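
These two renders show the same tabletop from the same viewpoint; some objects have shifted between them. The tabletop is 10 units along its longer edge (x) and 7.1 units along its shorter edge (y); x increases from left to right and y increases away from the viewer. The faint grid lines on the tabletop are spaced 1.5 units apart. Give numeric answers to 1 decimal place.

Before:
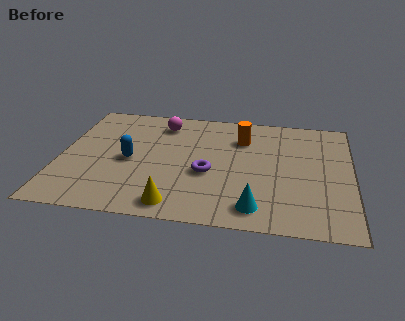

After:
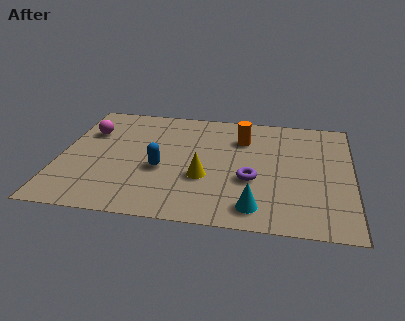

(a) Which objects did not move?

the cyan cone and the orange cylinder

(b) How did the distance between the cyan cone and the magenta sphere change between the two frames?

+1.2

The distance was about 5.8 in the first image and 7.0 in the second, so they moved 1.2 units further apart.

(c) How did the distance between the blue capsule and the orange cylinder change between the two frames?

-0.7

Before: roughly 4.2 units apart; after: 3.5. That's 0.7 units closer together.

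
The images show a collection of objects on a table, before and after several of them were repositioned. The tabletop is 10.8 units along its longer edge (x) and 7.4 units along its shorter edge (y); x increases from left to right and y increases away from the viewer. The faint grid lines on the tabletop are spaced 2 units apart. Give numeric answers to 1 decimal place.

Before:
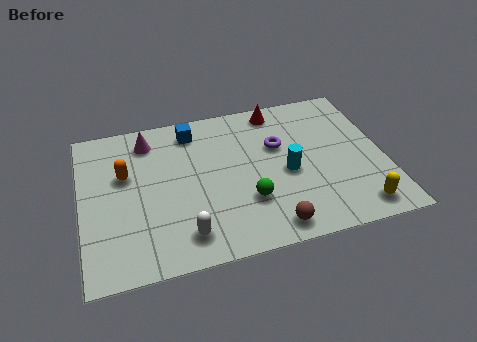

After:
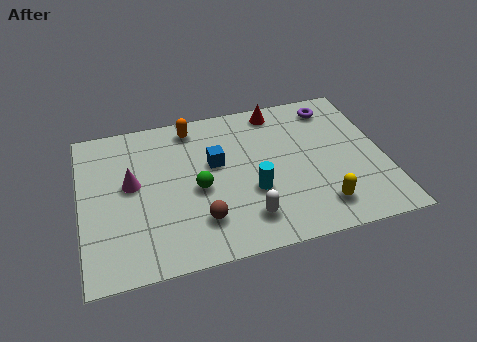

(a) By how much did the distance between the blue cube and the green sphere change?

-3.0

Before: roughly 4.3 units apart; after: 1.3. That's 3.0 units closer together.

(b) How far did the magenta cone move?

2.1

From (2.5, 6.1) to (1.8, 4.1), the magenta cone covered √(0.7² + 2.0²) ≈ 2.1 units.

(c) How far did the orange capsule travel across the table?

3.1

The orange capsule was near (1.6, 4.6) before and (4.1, 6.4) after, so it travelled √(2.5² + 1.8²) ≈ 3.1 units.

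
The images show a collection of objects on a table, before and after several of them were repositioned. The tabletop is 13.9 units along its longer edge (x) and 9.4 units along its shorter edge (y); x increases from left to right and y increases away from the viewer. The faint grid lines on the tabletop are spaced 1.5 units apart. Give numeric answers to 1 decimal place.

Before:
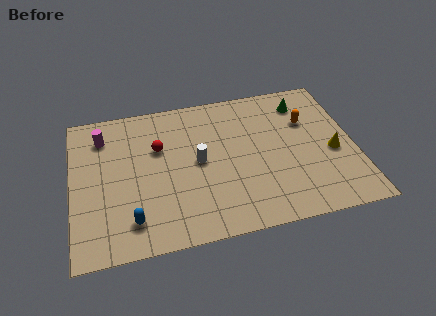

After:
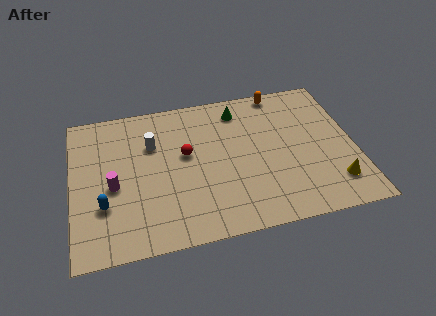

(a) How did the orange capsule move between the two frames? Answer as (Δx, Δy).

(-1.2, 2.3)

The orange capsule started near (11.7, 6.3) and ended near (10.5, 8.6).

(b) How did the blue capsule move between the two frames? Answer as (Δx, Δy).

(-1.3, 1.2)

The blue capsule was at about (2.8, 1.8) and moved to about (1.5, 3.0).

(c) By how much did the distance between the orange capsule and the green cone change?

+0.9

The distance was about 1.3 in the first image and 2.2 in the second, so they moved 0.9 units further apart.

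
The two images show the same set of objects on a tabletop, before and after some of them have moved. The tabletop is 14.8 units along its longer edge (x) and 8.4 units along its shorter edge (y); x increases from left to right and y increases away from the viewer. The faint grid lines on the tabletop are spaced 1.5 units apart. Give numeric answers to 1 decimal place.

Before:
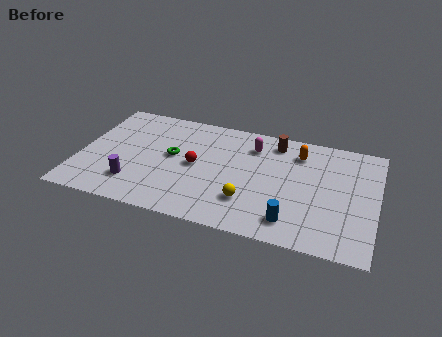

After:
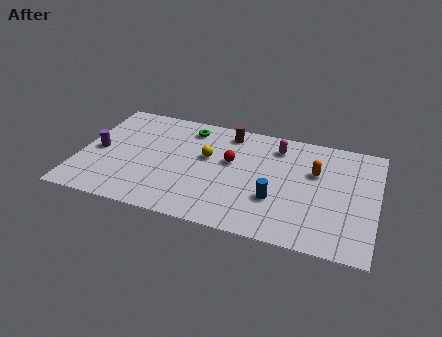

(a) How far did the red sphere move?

1.9

The red sphere moved from about (5.8, 4.2) to (7.5, 5.0), a distance of √(1.7² + 0.8²) ≈ 1.9.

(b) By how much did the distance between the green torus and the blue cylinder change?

-0.6

They were about 6.9 units apart before and 6.3 after — 0.6 units closer together.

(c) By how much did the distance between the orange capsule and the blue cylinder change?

-1.9

The distance was about 5.1 in the first image and 3.2 in the second, so they moved 1.9 units closer together.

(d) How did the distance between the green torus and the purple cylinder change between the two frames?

+2.1

Before: roughly 3.1 units apart; after: 5.2. That's 2.1 units further apart.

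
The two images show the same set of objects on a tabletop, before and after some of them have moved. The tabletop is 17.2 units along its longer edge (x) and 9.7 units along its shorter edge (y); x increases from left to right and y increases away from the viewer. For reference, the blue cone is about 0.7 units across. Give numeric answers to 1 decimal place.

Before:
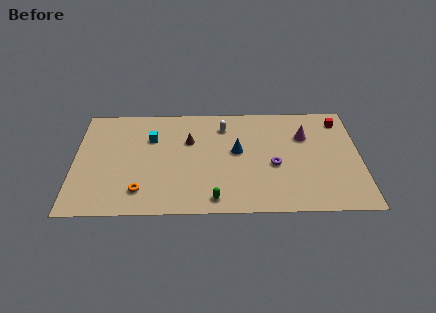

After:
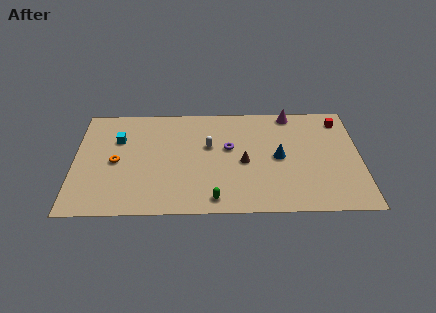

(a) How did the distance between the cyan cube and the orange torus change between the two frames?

-2.7

Before: roughly 4.7 units apart; after: 2.0. That's 2.7 units closer together.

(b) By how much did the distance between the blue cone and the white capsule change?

+1.9

They were about 2.4 units apart before and 4.3 after — 1.9 units further apart.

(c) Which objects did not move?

the green capsule and the red cube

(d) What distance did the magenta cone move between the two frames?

2.2

The magenta cone was near (13.9, 6.7) before and (13.1, 8.8) after, so it travelled √(0.8² + 2.1²) ≈ 2.2 units.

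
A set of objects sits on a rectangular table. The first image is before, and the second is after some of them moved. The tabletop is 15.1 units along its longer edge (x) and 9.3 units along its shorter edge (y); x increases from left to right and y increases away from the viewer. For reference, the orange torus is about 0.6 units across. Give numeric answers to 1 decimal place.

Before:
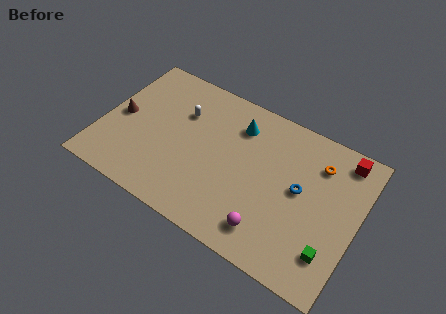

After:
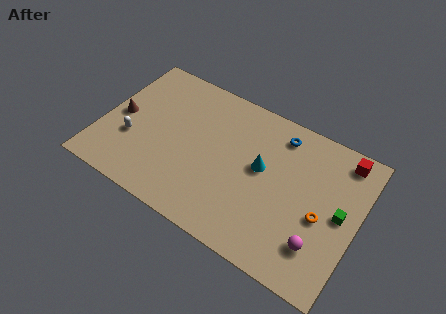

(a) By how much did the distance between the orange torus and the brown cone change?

+0.3

They were about 11.8 units apart before and 12.1 after — 0.3 units further apart.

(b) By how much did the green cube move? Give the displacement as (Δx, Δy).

(0.2, 2.5)

The green cube was at about (13.9, 2.2) and moved to about (14.1, 4.7).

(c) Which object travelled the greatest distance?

the white capsule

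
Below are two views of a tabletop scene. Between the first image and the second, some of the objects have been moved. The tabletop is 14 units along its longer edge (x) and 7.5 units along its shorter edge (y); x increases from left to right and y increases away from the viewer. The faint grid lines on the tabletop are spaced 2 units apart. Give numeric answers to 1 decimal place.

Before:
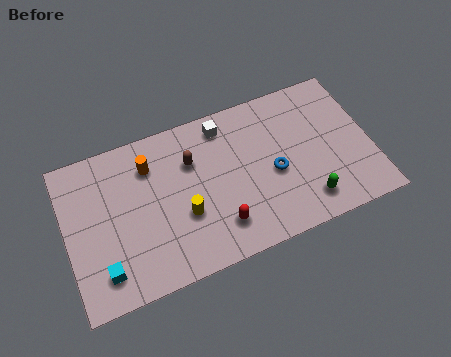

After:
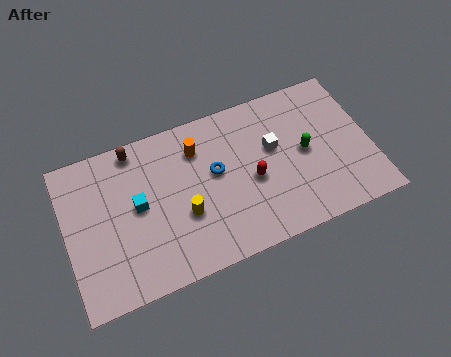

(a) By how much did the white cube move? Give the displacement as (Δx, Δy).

(2.1, -1.9)

The white cube was at about (7.5, 6.4) and moved to about (9.6, 4.5).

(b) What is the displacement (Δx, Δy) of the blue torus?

(-2.6, 1.0)

The blue torus started near (9.5, 3.3) and ended near (6.9, 4.3).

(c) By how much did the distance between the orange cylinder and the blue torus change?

-4.4

They were about 6.0 units apart before and 1.6 after — 4.4 units closer together.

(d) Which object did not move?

the yellow cylinder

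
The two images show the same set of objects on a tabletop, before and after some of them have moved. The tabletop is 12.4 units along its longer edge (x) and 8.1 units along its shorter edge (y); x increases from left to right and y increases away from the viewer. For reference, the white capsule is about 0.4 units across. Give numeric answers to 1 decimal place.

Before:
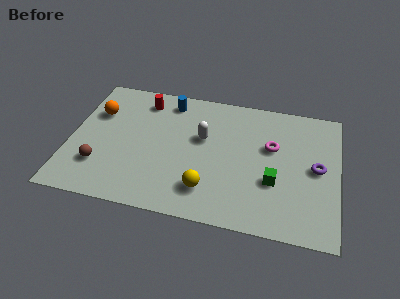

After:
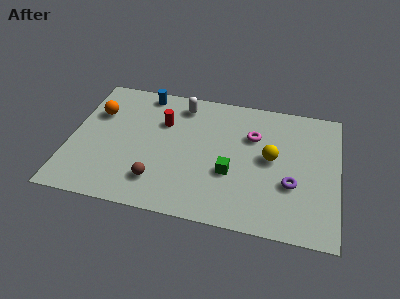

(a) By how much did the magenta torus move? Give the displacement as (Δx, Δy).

(-0.9, 0.5)

From the two frames, the magenta torus sits at roughly (9.3, 5.0) before and (8.4, 5.5) after.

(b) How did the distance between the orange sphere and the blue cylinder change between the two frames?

-0.9

The distance was about 3.6 in the first image and 2.7 in the second, so they moved 0.9 units closer together.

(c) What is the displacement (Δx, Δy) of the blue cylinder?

(-1.2, 0.3)

The blue cylinder was at about (4.4, 6.9) and moved to about (3.2, 7.2).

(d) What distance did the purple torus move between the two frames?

1.6

The purple torus was near (11.4, 4.1) before and (10.3, 2.9) after, so it travelled √(1.1² + 1.2²) ≈ 1.6 units.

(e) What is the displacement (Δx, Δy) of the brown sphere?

(2.7, -0.4)

The brown sphere was at about (1.5, 2.2) and moved to about (4.2, 1.8).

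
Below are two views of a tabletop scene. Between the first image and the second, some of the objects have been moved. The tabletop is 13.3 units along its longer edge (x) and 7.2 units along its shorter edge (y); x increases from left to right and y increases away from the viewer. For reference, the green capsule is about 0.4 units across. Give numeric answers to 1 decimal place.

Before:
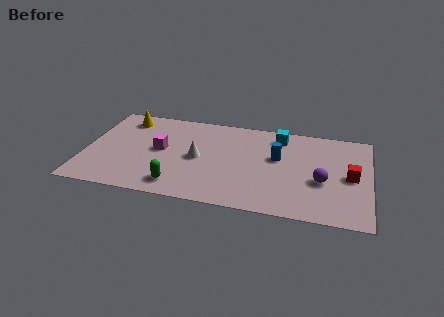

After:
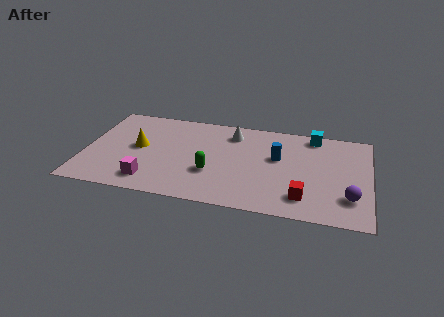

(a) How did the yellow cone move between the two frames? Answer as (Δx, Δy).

(0.8, -2.2)

From the two frames, the yellow cone sits at roughly (1.7, 6.0) before and (2.5, 3.8) after.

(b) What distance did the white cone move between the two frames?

2.7

The white cone was near (5.3, 3.5) before and (6.8, 5.8) after, so it travelled √(1.5² + 2.3²) ≈ 2.7 units.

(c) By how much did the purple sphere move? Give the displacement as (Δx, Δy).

(1.3, -1.0)

The purple sphere was at about (11.1, 2.9) and moved to about (12.4, 1.9).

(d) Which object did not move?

the blue cylinder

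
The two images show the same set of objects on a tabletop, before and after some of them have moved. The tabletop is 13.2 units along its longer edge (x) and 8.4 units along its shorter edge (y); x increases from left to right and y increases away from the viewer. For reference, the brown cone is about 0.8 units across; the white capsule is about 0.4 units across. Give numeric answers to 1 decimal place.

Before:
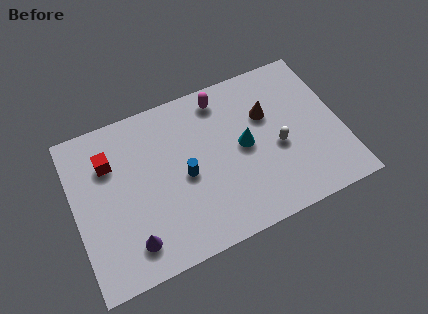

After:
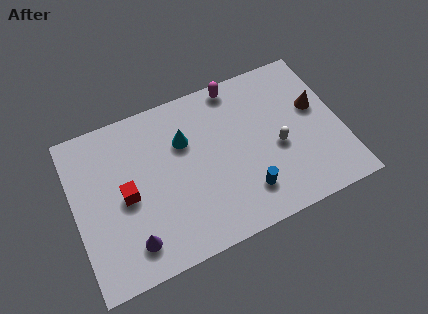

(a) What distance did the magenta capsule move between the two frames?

0.9

From (7.6, 7.2) to (8.4, 7.6), the magenta capsule covered √(0.8² + 0.4²) ≈ 0.9 units.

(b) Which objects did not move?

the purple cone and the white capsule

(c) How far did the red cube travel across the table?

2.1

From (1.9, 6.0) to (2.5, 4.0), the red cube covered √(0.6² + 2.0²) ≈ 2.1 units.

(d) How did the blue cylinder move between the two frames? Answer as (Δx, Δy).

(2.8, -2.0)

The blue cylinder was at about (5.4, 3.9) and moved to about (8.2, 1.9).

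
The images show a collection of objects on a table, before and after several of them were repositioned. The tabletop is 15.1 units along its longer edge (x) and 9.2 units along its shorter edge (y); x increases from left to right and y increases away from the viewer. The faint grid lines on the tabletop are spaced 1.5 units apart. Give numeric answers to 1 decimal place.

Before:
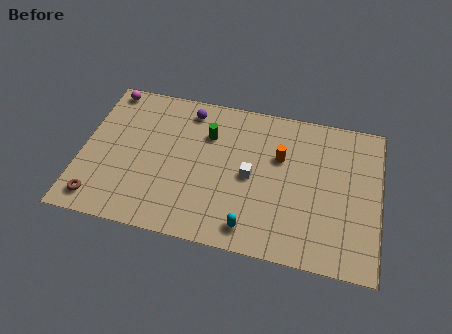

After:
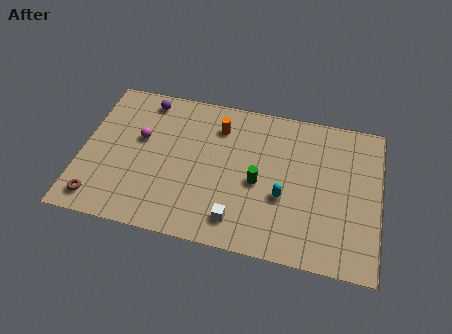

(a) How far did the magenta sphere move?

3.4

The magenta sphere was near (1.0, 8.3) before and (2.9, 5.5) after, so it travelled √(1.9² + 2.8²) ≈ 3.4 units.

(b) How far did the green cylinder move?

3.6

The green cylinder moved from about (6.3, 6.5) to (9.0, 4.1), a distance of √(2.7² + 2.4²) ≈ 3.6.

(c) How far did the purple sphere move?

2.2

The purple sphere moved from about (5.2, 7.8) to (3.0, 8.0), a distance of √(2.2² + 0.2²) ≈ 2.2.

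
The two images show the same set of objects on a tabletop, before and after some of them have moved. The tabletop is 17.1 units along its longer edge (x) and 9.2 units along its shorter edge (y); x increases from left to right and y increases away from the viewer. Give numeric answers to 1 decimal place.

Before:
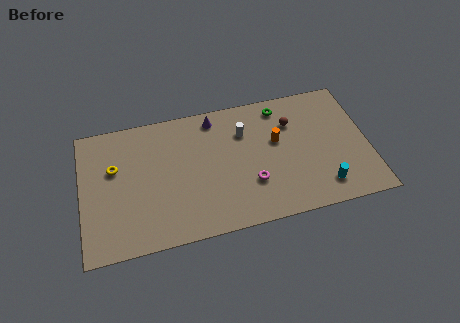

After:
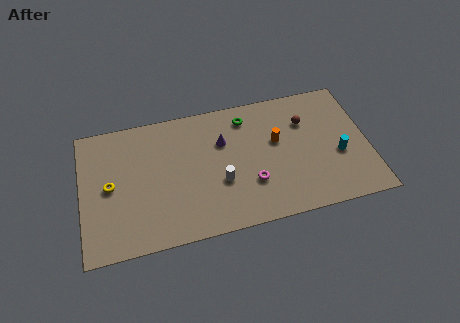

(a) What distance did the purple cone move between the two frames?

1.8

From (8.1, 8.0) to (8.5, 6.2), the purple cone covered √(0.4² + 1.8²) ≈ 1.8 units.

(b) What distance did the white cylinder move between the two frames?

3.6

From (9.8, 6.6) to (8.2, 3.4), the white cylinder covered √(1.6² + 3.2²) ≈ 3.6 units.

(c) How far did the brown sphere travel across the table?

0.8

The brown sphere moved from about (12.7, 6.6) to (13.5, 6.5), a distance of √(0.8² + 0.1²) ≈ 0.8.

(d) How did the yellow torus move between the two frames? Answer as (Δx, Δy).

(-0.3, -1.2)

The yellow torus started near (2.0, 5.8) and ended near (1.7, 4.6).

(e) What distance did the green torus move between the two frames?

2.1

From (12.1, 7.9) to (10.0, 7.6), the green torus covered √(2.1² + 0.3²) ≈ 2.1 units.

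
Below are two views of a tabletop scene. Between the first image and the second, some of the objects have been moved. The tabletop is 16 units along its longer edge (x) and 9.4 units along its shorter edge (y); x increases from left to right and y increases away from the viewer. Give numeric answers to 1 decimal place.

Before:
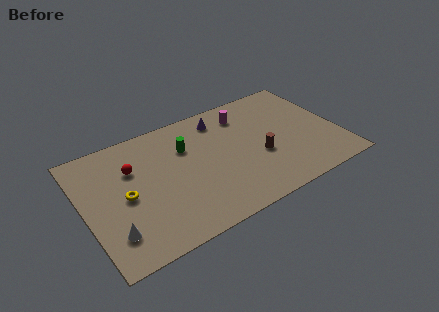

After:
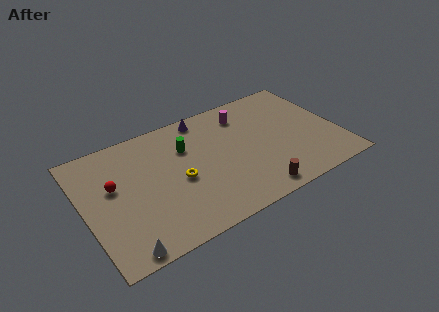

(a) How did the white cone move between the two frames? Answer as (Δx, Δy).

(0.4, -1.4)

The white cone started near (1.4, 2.2) and ended near (1.8, 0.8).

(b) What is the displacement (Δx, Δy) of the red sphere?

(-1.3, -0.8)

The red sphere was at about (3.2, 6.4) and moved to about (1.9, 5.6).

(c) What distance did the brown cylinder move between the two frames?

2.7

The brown cylinder was near (10.9, 3.7) before and (10.1, 1.1) after, so it travelled √(0.8² + 2.6²) ≈ 2.7 units.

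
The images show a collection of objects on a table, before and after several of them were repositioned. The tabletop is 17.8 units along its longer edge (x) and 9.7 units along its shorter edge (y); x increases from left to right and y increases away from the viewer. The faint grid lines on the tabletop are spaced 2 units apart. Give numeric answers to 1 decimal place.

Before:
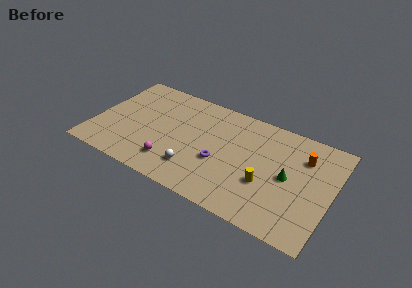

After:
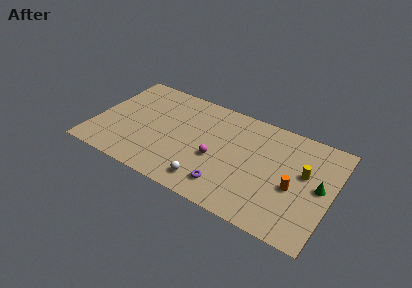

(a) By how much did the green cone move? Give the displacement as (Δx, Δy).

(2.3, 0.2)

The green cone was at about (14.6, 4.8) and moved to about (16.9, 5.0).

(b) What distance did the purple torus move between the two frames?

2.1

The purple torus was near (9.6, 3.8) before and (10.4, 1.9) after, so it travelled √(0.8² + 1.9²) ≈ 2.1 units.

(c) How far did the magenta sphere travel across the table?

3.6

The magenta sphere was near (6.2, 2.1) before and (9.3, 4.0) after, so it travelled √(3.1² + 1.9²) ≈ 3.6 units.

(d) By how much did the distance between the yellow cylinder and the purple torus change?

+3.0

Before: roughly 3.5 units apart; after: 6.5. That's 3.0 units further apart.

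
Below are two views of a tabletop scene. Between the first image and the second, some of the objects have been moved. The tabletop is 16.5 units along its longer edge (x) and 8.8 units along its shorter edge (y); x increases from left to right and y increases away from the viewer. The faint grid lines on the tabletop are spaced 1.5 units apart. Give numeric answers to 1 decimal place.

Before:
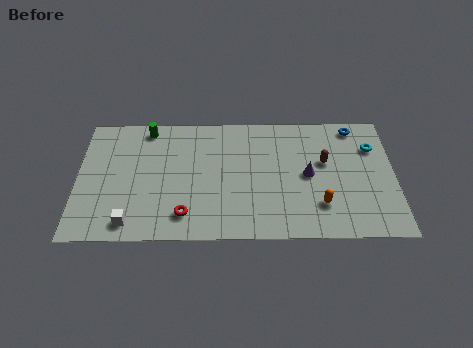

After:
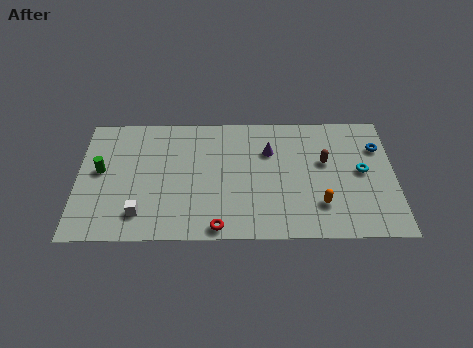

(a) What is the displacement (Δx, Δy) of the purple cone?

(-2.0, 1.7)

The purple cone was at about (12.0, 4.4) and moved to about (10.0, 6.1).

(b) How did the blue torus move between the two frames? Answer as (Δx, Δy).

(1.2, -1.5)

From the two frames, the blue torus sits at roughly (14.5, 7.8) before and (15.7, 6.3) after.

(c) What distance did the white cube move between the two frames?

0.8

The white cube moved from about (2.8, 1.2) to (3.3, 1.8), a distance of √(0.5² + 0.6²) ≈ 0.8.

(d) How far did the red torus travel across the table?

1.9

The red torus was near (5.6, 1.7) before and (7.3, 0.8) after, so it travelled √(1.7² + 0.9²) ≈ 1.9 units.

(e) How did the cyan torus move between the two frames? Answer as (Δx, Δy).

(-0.6, -1.7)

The cyan torus was at about (15.4, 6.3) and moved to about (14.8, 4.6).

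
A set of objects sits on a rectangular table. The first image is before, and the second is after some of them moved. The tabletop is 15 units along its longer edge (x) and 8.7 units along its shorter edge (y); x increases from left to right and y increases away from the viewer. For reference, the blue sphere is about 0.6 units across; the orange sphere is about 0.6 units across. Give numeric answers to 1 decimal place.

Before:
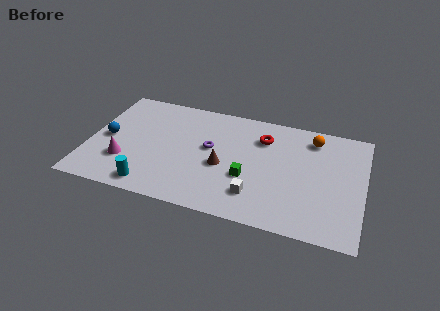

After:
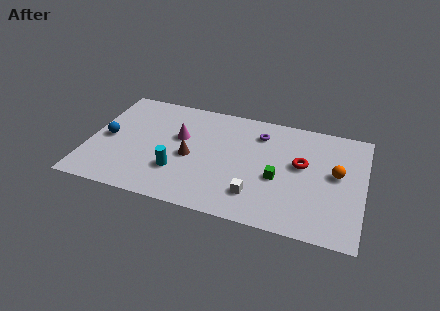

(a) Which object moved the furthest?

the magenta cone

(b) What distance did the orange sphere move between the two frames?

2.8

The orange sphere moved from about (12.1, 7.2) to (13.5, 4.8), a distance of √(1.4² + 2.4²) ≈ 2.8.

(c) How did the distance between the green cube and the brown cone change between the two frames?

+3.3

Before: roughly 1.5 units apart; after: 4.8. That's 3.3 units further apart.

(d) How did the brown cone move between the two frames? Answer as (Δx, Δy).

(-1.8, 0.2)

The brown cone was at about (7.4, 3.7) and moved to about (5.6, 3.9).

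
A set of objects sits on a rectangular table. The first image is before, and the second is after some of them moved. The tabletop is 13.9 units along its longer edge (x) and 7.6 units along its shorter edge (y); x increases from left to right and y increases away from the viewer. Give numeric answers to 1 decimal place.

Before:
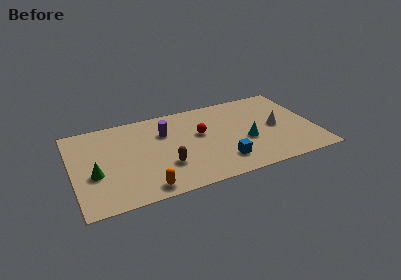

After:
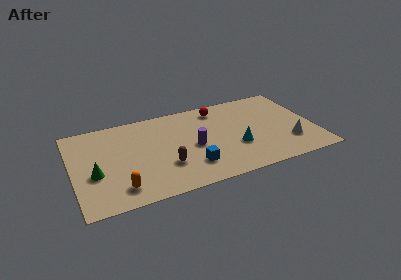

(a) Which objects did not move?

the green cone and the brown capsule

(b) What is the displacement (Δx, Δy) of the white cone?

(0.6, -1.6)

From the two frames, the white cone sits at roughly (11.7, 3.7) before and (12.3, 2.1) after.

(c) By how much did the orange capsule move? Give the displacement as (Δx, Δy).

(-1.4, 0.5)

The orange capsule was at about (3.9, 0.9) and moved to about (2.5, 1.4).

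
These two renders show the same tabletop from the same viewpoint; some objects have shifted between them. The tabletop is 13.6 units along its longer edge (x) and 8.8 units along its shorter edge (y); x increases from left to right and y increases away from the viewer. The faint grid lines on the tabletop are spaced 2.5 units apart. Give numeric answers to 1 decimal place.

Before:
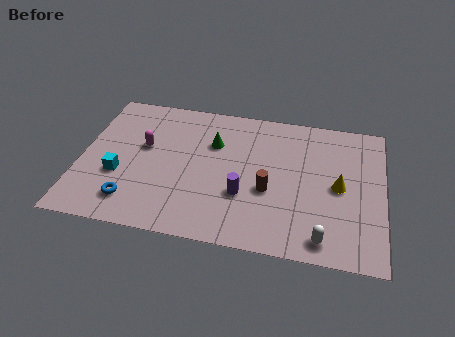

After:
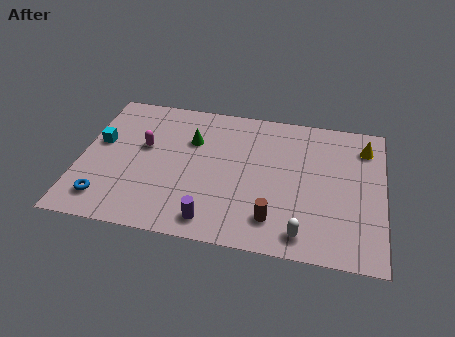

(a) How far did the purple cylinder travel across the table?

2.2

The purple cylinder moved from about (7.4, 3.0) to (6.1, 1.2), a distance of √(1.3² + 1.8²) ≈ 2.2.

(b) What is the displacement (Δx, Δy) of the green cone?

(-1.0, 0.0)

The green cone started near (5.9, 6.0) and ended near (4.9, 6.0).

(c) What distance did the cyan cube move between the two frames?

2.1

The cyan cube moved from about (1.8, 3.2) to (0.8, 5.1), a distance of √(1.0² + 1.9²) ≈ 2.1.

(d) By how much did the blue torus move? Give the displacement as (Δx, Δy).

(-1.2, -0.1)

The blue torus started near (2.5, 1.7) and ended near (1.3, 1.6).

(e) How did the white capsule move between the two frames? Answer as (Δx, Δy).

(-0.9, 0.1)

The white capsule was at about (11.0, 1.1) and moved to about (10.1, 1.2).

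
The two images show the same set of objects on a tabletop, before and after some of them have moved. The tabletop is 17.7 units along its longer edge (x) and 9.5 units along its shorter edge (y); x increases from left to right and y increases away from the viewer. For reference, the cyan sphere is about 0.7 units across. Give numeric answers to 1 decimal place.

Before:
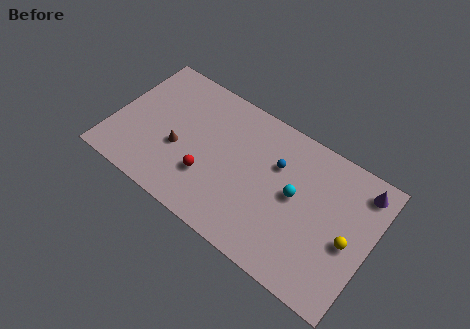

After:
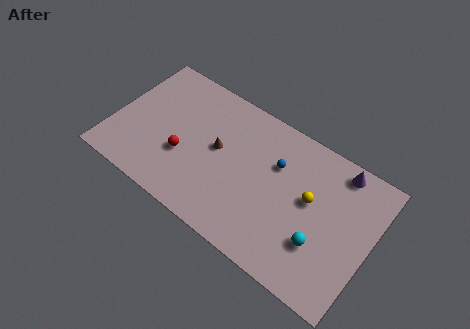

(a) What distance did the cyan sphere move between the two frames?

3.0

From (12.5, 5.1) to (14.6, 3.0), the cyan sphere covered √(2.1² + 2.1²) ≈ 3.0 units.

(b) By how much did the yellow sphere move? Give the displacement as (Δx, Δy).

(-2.8, 1.2)

From the two frames, the yellow sphere sits at roughly (16.3, 4.2) before and (13.5, 5.4) after.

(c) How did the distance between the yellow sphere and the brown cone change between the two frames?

-5.3

They were about 11.7 units apart before and 6.4 after — 5.3 units closer together.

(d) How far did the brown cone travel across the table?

2.9

The brown cone moved from about (4.6, 3.8) to (7.1, 5.2), a distance of √(2.5² + 1.4²) ≈ 2.9.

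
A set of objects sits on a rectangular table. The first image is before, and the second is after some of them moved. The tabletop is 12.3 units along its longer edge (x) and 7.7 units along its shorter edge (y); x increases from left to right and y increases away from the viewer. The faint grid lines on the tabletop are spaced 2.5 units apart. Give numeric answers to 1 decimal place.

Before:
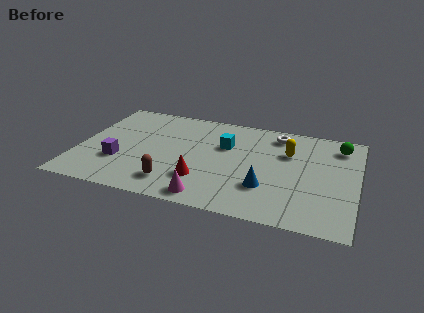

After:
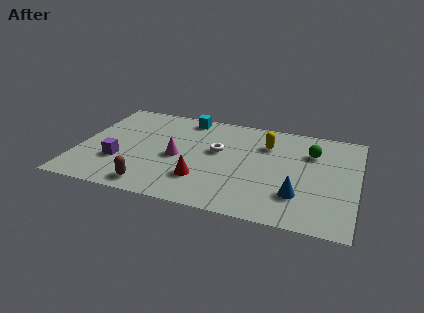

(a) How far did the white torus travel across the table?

3.2

The white torus was near (8.6, 6.5) before and (6.1, 4.5) after, so it travelled √(2.5² + 2.0²) ≈ 3.2 units.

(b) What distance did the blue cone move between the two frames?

1.4

From (8.4, 2.3) to (9.8, 2.1), the blue cone covered √(1.4² + 0.2²) ≈ 1.4 units.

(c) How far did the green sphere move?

1.4

The green sphere was near (11.4, 6.3) before and (10.2, 5.5) after, so it travelled √(1.2² + 0.8²) ≈ 1.4 units.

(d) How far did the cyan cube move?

2.6

From (6.4, 5.0) to (4.5, 6.8), the cyan cube covered √(1.9² + 1.8²) ≈ 2.6 units.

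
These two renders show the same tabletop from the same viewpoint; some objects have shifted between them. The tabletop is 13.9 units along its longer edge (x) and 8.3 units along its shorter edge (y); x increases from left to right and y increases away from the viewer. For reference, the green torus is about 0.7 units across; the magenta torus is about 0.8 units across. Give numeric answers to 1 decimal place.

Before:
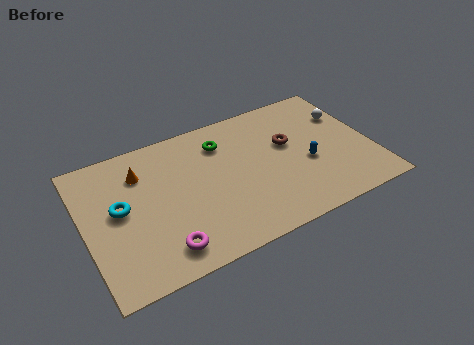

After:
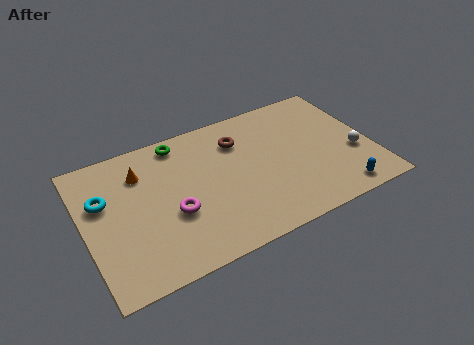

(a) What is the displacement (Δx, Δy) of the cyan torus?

(-0.7, 0.8)

The cyan torus started near (1.7, 4.5) and ended near (1.0, 5.3).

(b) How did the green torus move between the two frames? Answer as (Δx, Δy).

(-2.0, 0.9)

The green torus was at about (6.9, 6.4) and moved to about (4.9, 7.3).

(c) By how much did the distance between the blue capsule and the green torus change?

+4.6

Before: roughly 4.8 units apart; after: 9.4. That's 4.6 units further apart.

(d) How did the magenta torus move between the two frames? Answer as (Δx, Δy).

(0.7, 1.8)

The magenta torus was at about (3.4, 1.4) and moved to about (4.1, 3.2).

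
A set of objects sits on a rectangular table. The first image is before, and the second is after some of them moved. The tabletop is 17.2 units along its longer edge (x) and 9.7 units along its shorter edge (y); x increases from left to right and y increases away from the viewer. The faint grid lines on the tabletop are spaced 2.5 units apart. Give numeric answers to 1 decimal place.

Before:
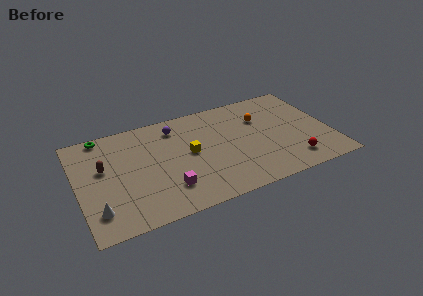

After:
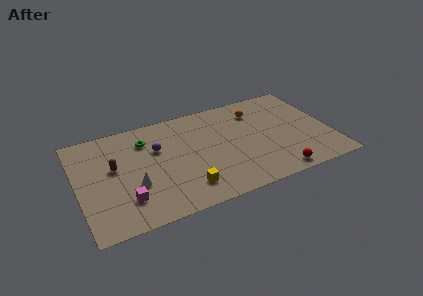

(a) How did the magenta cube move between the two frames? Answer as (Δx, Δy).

(-2.8, 0.0)

The magenta cube was at about (5.8, 2.4) and moved to about (3.0, 2.4).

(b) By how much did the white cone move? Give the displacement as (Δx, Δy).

(2.6, 1.4)

The white cone started near (1.1, 2.1) and ended near (3.7, 3.5).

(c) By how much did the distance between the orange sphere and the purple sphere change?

+1.2

Before: roughly 5.9 units apart; after: 7.1. That's 1.2 units further apart.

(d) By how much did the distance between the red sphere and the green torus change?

-3.7

They were about 14.2 units apart before and 10.5 after — 3.7 units closer together.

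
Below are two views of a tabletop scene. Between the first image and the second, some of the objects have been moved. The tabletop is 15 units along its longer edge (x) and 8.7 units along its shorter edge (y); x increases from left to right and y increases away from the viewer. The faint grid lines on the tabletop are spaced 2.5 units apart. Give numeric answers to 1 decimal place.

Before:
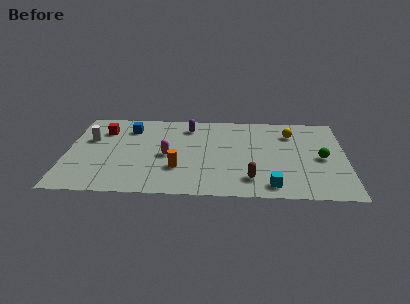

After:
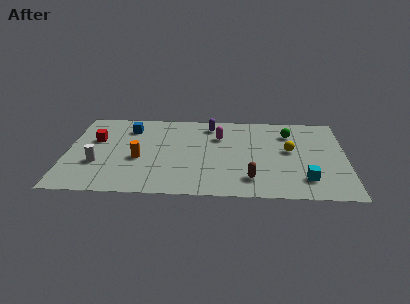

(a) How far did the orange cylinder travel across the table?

2.3

The orange cylinder moved from about (6.0, 2.7) to (3.9, 3.6), a distance of √(2.1² + 0.9²) ≈ 2.3.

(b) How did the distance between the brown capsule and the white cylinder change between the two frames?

-1.2

The distance was about 9.5 in the first image and 8.3 in the second, so they moved 1.2 units closer together.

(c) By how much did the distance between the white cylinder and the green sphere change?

-1.7

They were about 12.6 units apart before and 10.9 after — 1.7 units closer together.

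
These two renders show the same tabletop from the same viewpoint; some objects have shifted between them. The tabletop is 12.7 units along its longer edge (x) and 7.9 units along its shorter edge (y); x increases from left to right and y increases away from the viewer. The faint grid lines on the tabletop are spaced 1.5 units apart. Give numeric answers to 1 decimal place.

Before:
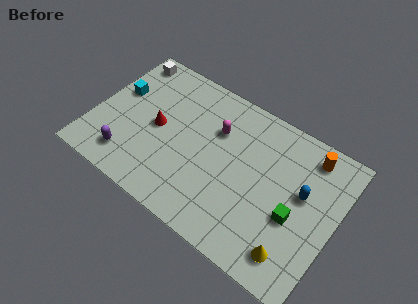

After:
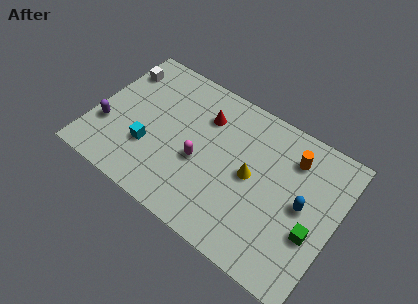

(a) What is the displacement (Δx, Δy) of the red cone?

(2.2, 1.9)

The red cone started near (3.3, 3.9) and ended near (5.5, 5.8).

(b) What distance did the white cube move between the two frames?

0.8

The white cube moved from about (1.0, 6.9) to (0.8, 6.1), a distance of √(0.2² + 0.8²) ≈ 0.8.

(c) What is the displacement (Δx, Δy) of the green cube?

(1.0, -0.3)

The green cube was at about (10.7, 3.2) and moved to about (11.7, 2.9).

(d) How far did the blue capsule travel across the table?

0.6

The blue capsule was near (10.9, 4.6) before and (11.0, 4.0) after, so it travelled √(0.1² + 0.6²) ≈ 0.6 units.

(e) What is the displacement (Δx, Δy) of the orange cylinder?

(-0.8, -0.6)

The orange cylinder was at about (10.9, 6.7) and moved to about (10.1, 6.1).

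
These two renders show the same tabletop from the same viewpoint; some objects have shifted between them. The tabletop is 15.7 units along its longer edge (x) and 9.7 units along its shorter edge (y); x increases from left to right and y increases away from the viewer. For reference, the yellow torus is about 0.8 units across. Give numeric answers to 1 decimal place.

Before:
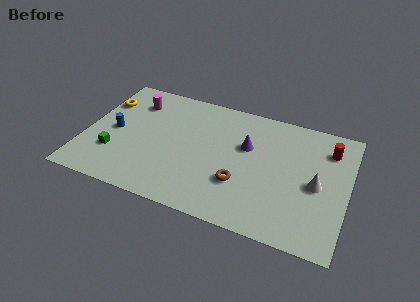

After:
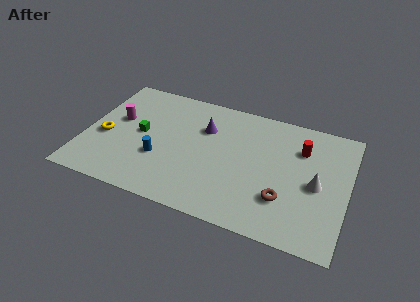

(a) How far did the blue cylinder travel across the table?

3.2

The blue cylinder moved from about (1.7, 4.7) to (4.6, 3.4), a distance of √(2.9² + 1.3²) ≈ 3.2.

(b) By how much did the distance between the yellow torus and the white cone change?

-0.6

They were about 13.3 units apart before and 12.7 after — 0.6 units closer together.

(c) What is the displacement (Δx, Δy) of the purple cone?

(-2.6, 0.6)

The purple cone started near (9.6, 6.1) and ended near (7.0, 6.7).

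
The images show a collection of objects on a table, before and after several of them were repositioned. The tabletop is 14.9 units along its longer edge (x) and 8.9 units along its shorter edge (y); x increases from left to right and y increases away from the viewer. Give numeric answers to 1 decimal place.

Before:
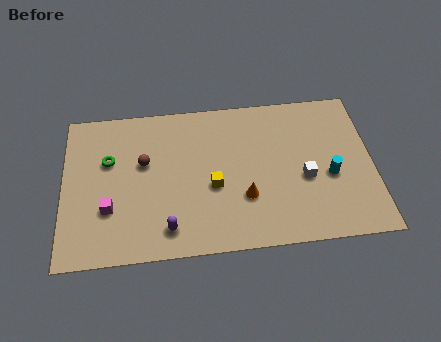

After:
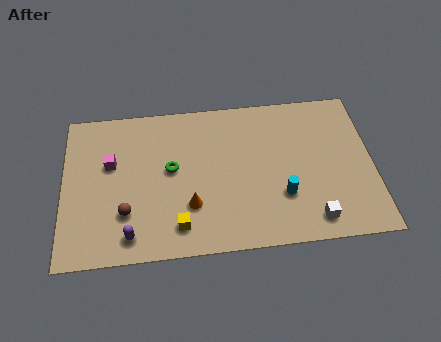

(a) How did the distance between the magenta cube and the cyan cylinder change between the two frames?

-2.0

The distance was about 10.6 in the first image and 8.6 in the second, so they moved 2.0 units closer together.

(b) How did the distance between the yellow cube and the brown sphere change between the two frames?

-1.0

They were about 3.7 units apart before and 2.7 after — 1.0 units closer together.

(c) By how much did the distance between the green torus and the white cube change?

-2.0

They were about 9.6 units apart before and 7.6 after — 2.0 units closer together.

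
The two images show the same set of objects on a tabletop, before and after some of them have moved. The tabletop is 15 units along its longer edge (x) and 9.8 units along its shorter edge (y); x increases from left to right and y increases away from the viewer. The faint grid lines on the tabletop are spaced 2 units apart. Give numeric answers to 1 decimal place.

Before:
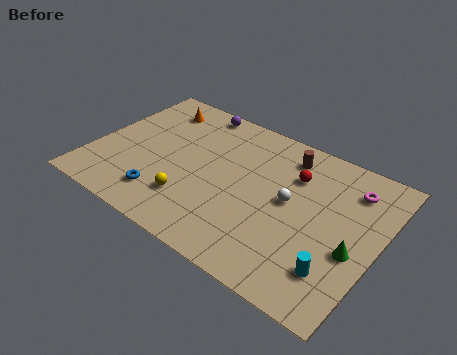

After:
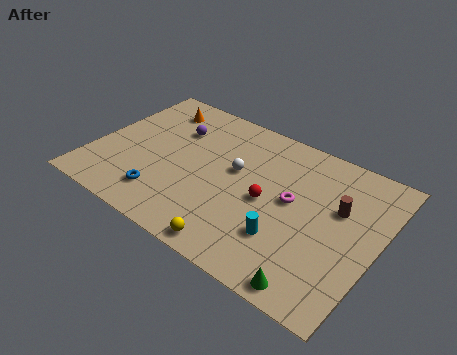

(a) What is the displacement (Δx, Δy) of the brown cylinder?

(3.1, -2.0)

From the two frames, the brown cylinder sits at roughly (9.7, 8.1) before and (12.8, 6.1) after.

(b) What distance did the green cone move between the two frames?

3.3

The green cone moved from about (13.9, 3.9) to (12.5, 0.9), a distance of √(1.4² + 3.0²) ≈ 3.3.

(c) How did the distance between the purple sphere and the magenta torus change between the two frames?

-1.9

They were about 8.8 units apart before and 6.9 after — 1.9 units closer together.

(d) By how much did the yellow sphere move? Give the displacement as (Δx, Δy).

(2.8, -1.6)

The yellow sphere started near (5.6, 2.5) and ended near (8.4, 0.9).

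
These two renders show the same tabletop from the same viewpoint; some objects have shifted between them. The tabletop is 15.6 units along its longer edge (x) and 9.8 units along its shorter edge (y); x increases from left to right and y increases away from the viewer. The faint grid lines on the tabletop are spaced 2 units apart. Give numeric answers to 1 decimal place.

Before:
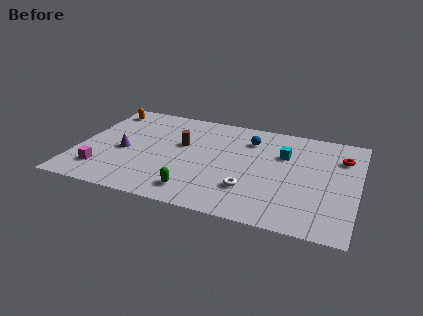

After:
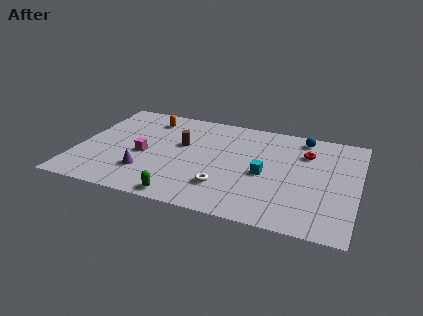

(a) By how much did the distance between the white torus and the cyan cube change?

-1.4

They were about 4.2 units apart before and 2.8 after — 1.4 units closer together.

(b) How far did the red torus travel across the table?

2.0

The red torus moved from about (14.6, 7.2) to (12.6, 7.1), a distance of √(2.0² + 0.1²) ≈ 2.0.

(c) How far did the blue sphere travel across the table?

3.1

From (9.4, 7.5) to (12.3, 8.6), the blue sphere covered √(2.9² + 1.1²) ≈ 3.1 units.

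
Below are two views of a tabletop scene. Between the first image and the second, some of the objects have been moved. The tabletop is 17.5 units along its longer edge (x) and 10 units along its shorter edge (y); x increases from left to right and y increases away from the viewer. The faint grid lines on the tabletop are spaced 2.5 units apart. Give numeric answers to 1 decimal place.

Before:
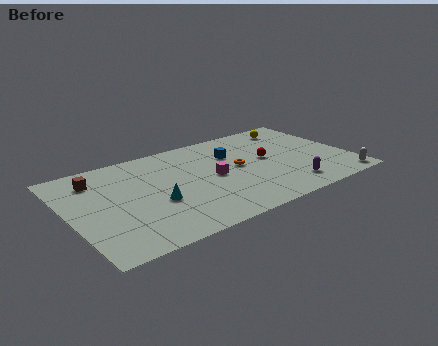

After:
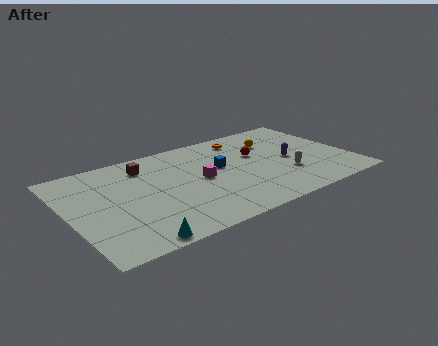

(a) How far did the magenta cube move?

0.8

From (8.9, 4.9) to (8.1, 5.0), the magenta cube covered √(0.8² + 0.1²) ≈ 0.8 units.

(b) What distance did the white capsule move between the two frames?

4.0

The white capsule moved from about (16.6, 1.0) to (13.3, 3.2), a distance of √(3.3² + 2.2²) ≈ 4.0.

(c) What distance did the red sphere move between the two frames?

1.0

The red sphere was near (12.5, 5.4) before and (11.9, 6.2) after, so it travelled √(0.6² + 0.8²) ≈ 1.0 units.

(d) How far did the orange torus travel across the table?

3.2

From (10.6, 5.3) to (11.5, 8.4), the orange torus covered √(0.9² + 3.1²) ≈ 3.2 units.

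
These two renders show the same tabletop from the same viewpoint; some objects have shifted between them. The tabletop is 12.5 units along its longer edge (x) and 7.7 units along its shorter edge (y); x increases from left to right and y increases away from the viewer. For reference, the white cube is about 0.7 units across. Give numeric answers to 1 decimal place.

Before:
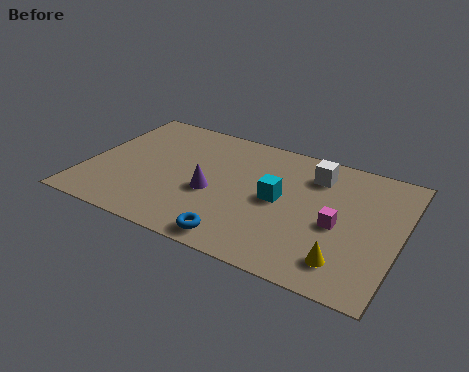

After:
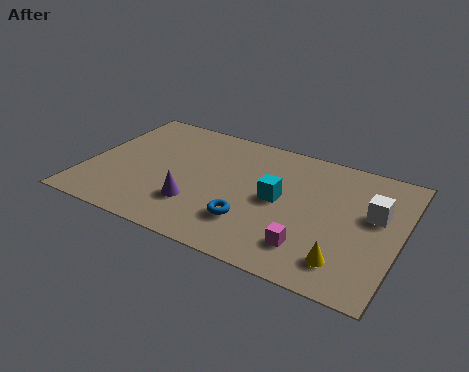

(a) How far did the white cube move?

2.9

The white cube moved from about (8.9, 6.0) to (11.4, 4.6), a distance of √(2.5² + 1.4²) ≈ 2.9.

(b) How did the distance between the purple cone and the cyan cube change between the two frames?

+0.8

The distance was about 2.7 in the first image and 3.5 in the second, so they moved 0.8 units further apart.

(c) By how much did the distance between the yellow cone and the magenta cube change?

-0.6

Before: roughly 2.0 units apart; after: 1.4. That's 0.6 units closer together.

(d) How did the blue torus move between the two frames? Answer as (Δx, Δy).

(0.3, 1.2)

The blue torus was at about (6.5, 0.9) and moved to about (6.8, 2.1).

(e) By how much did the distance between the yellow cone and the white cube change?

-1.6

They were about 4.8 units apart before and 3.2 after — 1.6 units closer together.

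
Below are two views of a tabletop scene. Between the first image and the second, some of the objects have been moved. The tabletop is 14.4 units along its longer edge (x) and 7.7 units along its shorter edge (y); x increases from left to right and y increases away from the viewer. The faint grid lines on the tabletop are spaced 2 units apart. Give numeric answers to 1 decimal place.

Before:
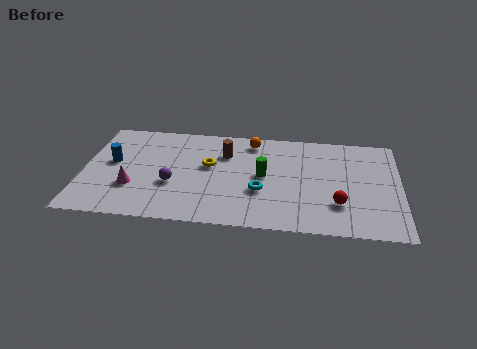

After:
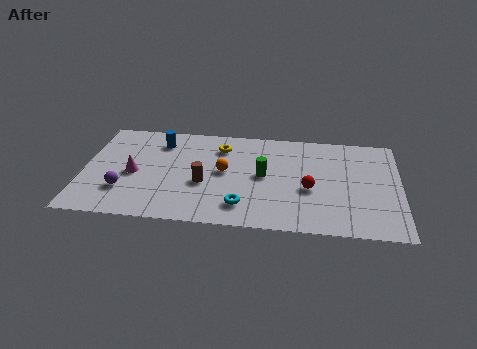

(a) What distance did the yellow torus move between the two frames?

1.6

The yellow torus moved from about (5.7, 4.5) to (6.2, 6.0), a distance of √(0.5² + 1.5²) ≈ 1.6.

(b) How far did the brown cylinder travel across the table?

2.6

The brown cylinder was near (6.4, 5.5) before and (5.5, 3.1) after, so it travelled √(0.9² + 2.4²) ≈ 2.6 units.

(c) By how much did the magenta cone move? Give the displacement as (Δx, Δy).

(0.0, 1.0)

From the two frames, the magenta cone sits at roughly (2.3, 2.5) before and (2.3, 3.5) after.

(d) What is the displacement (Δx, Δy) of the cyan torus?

(-0.8, -1.2)

The cyan torus started near (8.1, 2.8) and ended near (7.3, 1.6).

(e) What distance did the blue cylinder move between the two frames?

2.8

From (1.3, 4.3) to (3.4, 6.1), the blue cylinder covered √(2.1² + 1.8²) ≈ 2.8 units.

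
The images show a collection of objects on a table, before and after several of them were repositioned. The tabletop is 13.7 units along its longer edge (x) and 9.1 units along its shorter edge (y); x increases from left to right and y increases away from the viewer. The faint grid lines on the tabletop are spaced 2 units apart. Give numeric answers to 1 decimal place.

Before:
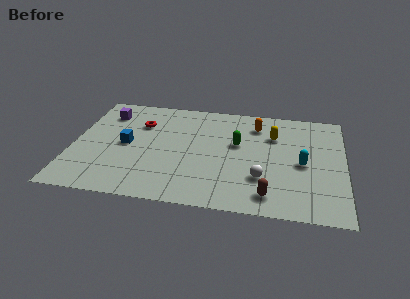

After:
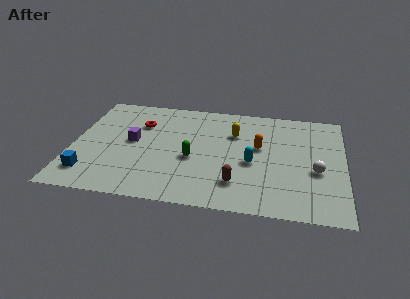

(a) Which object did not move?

the red torus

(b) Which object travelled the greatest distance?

the blue cube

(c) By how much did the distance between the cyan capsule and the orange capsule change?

-2.4

Before: roughly 3.8 units apart; after: 1.4. That's 2.4 units closer together.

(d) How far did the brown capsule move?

1.7

From (10.0, 1.4) to (8.4, 2.1), the brown capsule covered √(1.6² + 0.7²) ≈ 1.7 units.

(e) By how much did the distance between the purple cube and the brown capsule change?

-4.2

Before: roughly 10.2 units apart; after: 6.0. That's 4.2 units closer together.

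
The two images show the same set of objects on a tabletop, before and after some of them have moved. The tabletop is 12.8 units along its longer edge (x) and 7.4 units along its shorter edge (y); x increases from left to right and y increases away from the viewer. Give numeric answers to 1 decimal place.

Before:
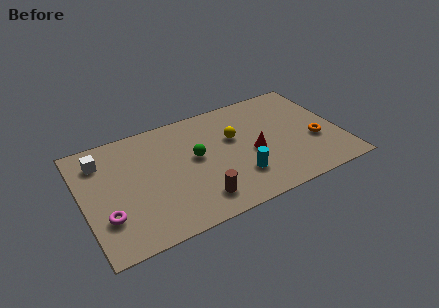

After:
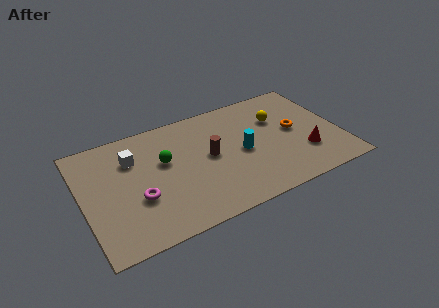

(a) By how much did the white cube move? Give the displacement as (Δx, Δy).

(1.5, -0.5)

From the two frames, the white cube sits at roughly (1.1, 5.8) before and (2.6, 5.3) after.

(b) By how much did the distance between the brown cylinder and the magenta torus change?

-0.6

They were about 4.5 units apart before and 3.9 after — 0.6 units closer together.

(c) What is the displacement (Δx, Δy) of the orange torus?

(-0.9, 1.1)

The orange torus started near (11.5, 2.8) and ended near (10.6, 3.9).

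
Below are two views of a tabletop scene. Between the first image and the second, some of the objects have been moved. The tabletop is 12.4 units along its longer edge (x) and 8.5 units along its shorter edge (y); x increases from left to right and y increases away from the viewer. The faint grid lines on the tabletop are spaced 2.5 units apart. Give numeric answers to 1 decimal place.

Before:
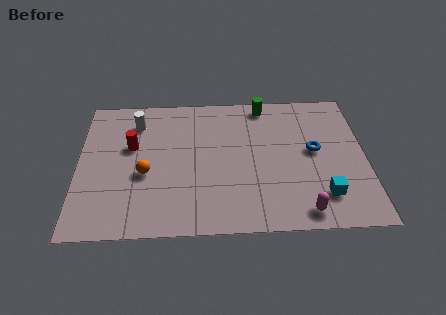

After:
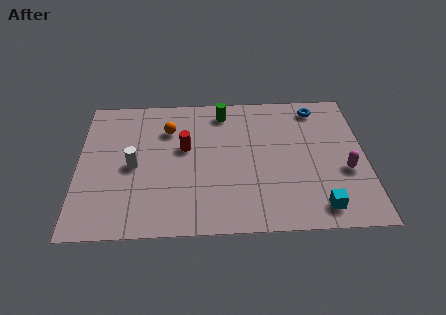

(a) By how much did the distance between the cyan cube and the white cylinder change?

-0.9

They were about 9.3 units apart before and 8.4 after — 0.9 units closer together.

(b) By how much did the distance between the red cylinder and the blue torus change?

-1.7

The distance was about 7.9 in the first image and 6.2 in the second, so they moved 1.7 units closer together.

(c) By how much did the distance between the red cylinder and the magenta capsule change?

-1.3

Before: roughly 8.4 units apart; after: 7.1. That's 1.3 units closer together.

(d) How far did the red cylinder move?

2.3

The red cylinder was near (2.3, 5.2) before and (4.6, 5.0) after, so it travelled √(2.3² + 0.2²) ≈ 2.3 units.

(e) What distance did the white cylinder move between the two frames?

2.7

The white cylinder moved from about (2.5, 6.7) to (2.4, 4.0), a distance of √(0.1² + 2.7²) ≈ 2.7.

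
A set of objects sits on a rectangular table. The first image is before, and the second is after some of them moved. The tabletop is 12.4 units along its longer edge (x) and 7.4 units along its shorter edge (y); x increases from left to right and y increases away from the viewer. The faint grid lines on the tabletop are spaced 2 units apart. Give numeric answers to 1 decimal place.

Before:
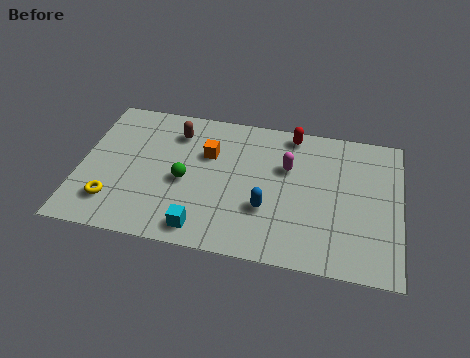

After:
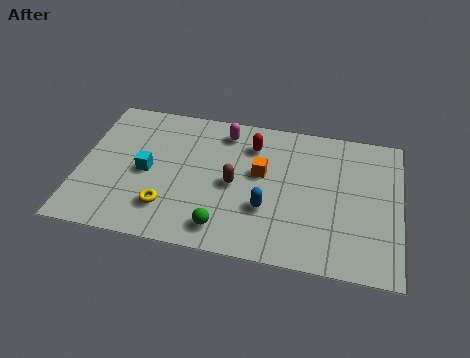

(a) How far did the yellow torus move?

2.1

The yellow torus moved from about (1.4, 1.7) to (3.5, 1.8), a distance of √(2.1² + 0.1²) ≈ 2.1.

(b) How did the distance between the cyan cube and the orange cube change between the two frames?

+0.6

They were about 3.9 units apart before and 4.5 after — 0.6 units further apart.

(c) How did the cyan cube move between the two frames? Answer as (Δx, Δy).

(-2.3, 2.5)

The cyan cube was at about (4.9, 1.0) and moved to about (2.6, 3.5).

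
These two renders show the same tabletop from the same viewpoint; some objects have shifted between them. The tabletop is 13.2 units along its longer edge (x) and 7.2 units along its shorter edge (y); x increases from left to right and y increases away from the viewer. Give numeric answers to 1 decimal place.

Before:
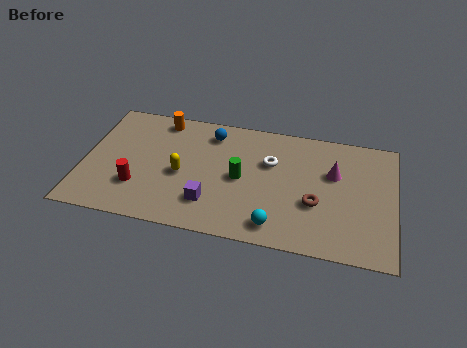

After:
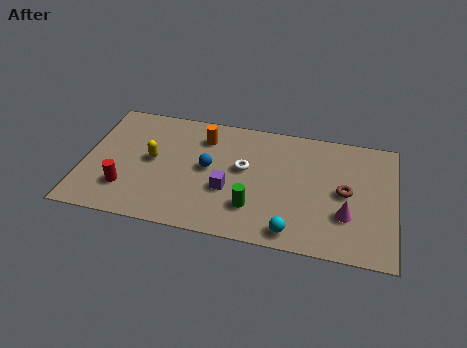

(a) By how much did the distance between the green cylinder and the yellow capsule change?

+2.3

They were about 2.5 units apart before and 4.8 after — 2.3 units further apart.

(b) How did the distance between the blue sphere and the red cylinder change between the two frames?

-0.9

Before: roughly 4.8 units apart; after: 3.9. That's 0.9 units closer together.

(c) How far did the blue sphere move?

2.1

From (5.3, 5.9) to (5.3, 3.8), the blue sphere covered √(0.0² + 2.1²) ≈ 2.1 units.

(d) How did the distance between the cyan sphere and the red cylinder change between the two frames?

+1.2

Before: roughly 6.0 units apart; after: 7.2. That's 1.2 units further apart.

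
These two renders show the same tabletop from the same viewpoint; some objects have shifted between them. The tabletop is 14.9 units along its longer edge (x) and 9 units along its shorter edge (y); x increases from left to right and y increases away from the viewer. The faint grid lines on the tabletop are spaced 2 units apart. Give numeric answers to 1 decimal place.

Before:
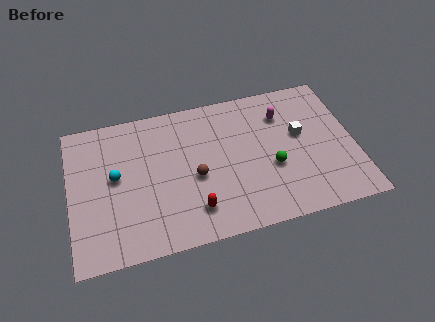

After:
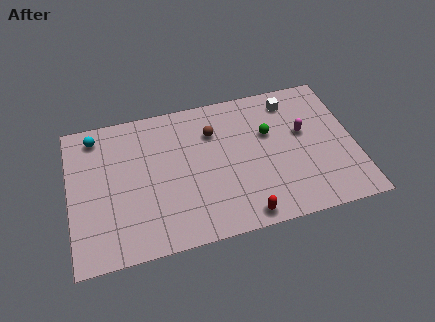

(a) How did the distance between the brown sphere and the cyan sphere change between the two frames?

+2.0

They were about 4.2 units apart before and 6.2 after — 2.0 units further apart.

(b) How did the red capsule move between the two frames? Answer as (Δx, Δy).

(2.5, -1.0)

From the two frames, the red capsule sits at roughly (6.3, 1.9) before and (8.8, 0.9) after.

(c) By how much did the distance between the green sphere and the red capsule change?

+0.6

The distance was about 4.5 in the first image and 5.1 in the second, so they moved 0.6 units further apart.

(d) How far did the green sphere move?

2.2

From (10.5, 3.5) to (10.5, 5.7), the green sphere covered √(0.0² + 2.2²) ≈ 2.2 units.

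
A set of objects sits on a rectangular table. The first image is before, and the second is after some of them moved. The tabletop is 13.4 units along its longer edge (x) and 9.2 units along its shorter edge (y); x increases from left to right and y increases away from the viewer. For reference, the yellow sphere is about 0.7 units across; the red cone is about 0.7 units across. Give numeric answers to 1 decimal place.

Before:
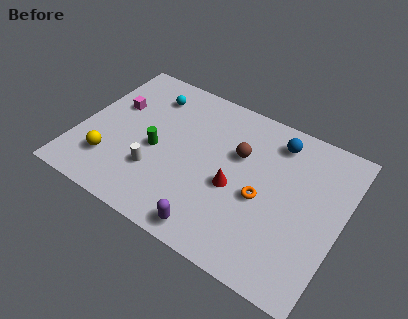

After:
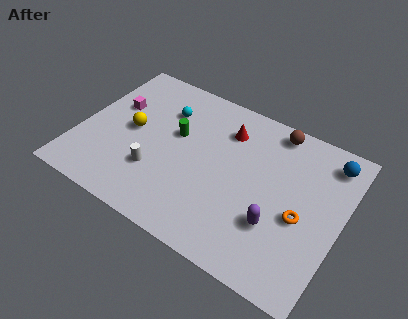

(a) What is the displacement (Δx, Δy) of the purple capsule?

(2.9, 1.9)

The purple capsule started near (7.5, 1.0) and ended near (10.4, 2.9).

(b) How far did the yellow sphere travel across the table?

2.5

The yellow sphere moved from about (1.9, 2.3) to (2.6, 4.7), a distance of √(0.7² + 2.4²) ≈ 2.5.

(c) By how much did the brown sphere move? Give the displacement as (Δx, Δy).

(1.5, 2.3)

From the two frames, the brown sphere sits at roughly (8.0, 5.9) before and (9.5, 8.2) after.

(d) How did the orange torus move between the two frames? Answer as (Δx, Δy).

(2.0, -0.1)

From the two frames, the orange torus sits at roughly (9.5, 4.0) before and (11.5, 3.9) after.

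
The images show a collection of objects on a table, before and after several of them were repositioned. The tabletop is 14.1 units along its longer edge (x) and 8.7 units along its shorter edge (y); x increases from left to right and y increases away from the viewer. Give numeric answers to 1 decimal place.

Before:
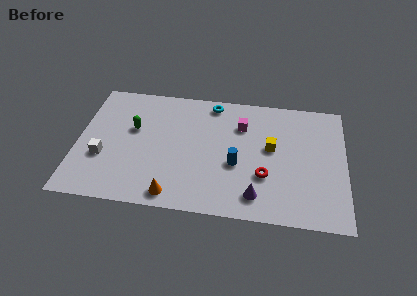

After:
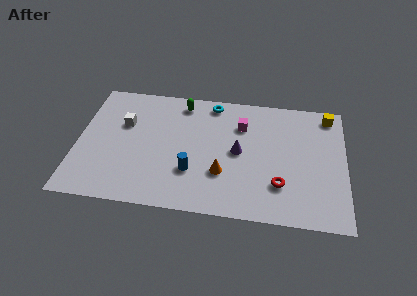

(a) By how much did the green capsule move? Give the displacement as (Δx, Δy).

(2.5, 2.2)

The green capsule started near (2.9, 5.3) and ended near (5.4, 7.5).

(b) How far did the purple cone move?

3.1

From (9.5, 1.5) to (8.5, 4.4), the purple cone covered √(1.0² + 2.9²) ≈ 3.1 units.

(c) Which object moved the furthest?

the yellow cube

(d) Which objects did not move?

the cyan torus and the magenta cube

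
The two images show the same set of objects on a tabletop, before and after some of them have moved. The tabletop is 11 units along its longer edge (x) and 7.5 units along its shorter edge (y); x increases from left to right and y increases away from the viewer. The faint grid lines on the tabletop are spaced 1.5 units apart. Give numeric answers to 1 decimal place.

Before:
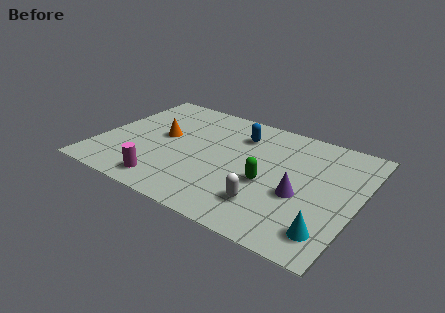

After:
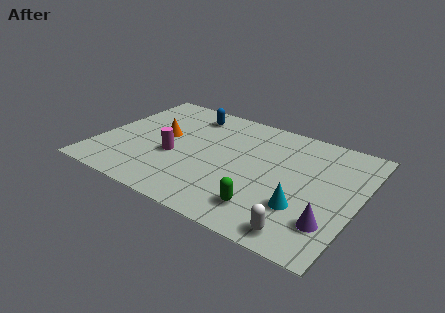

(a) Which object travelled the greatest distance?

the blue capsule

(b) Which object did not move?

the orange cone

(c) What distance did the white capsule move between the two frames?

1.8

The white capsule moved from about (7.5, 1.8) to (9.1, 0.9), a distance of √(1.6² + 0.9²) ≈ 1.8.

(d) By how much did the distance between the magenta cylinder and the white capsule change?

+1.9

Before: roughly 4.3 units apart; after: 6.2. That's 1.9 units further apart.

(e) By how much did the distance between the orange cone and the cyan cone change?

-1.4

Before: roughly 8.0 units apart; after: 6.6. That's 1.4 units closer together.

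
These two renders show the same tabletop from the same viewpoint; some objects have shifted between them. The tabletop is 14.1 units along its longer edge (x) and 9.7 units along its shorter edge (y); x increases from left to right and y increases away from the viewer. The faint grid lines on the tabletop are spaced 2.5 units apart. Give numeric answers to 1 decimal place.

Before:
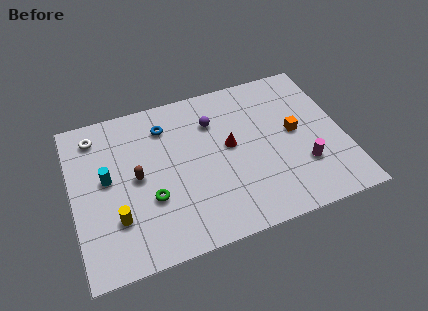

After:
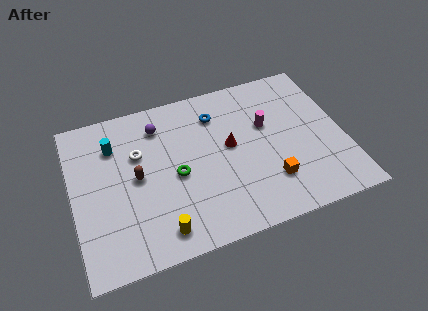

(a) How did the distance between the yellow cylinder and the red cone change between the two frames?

-1.0

Before: roughly 6.6 units apart; after: 5.6. That's 1.0 units closer together.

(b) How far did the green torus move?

1.7

From (3.9, 3.4) to (5.3, 4.4), the green torus covered √(1.4² + 1.0²) ≈ 1.7 units.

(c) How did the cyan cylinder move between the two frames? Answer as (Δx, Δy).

(0.5, 1.9)

The cyan cylinder started near (1.8, 5.3) and ended near (2.3, 7.2).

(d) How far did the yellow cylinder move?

2.5

The yellow cylinder moved from about (2.1, 2.8) to (4.2, 1.4), a distance of √(2.1² + 1.4²) ≈ 2.5.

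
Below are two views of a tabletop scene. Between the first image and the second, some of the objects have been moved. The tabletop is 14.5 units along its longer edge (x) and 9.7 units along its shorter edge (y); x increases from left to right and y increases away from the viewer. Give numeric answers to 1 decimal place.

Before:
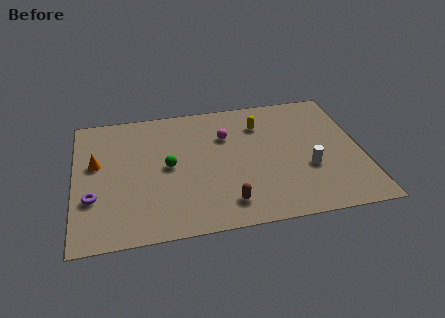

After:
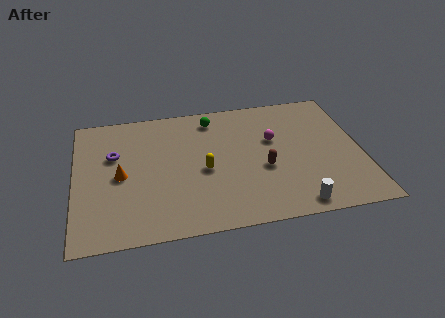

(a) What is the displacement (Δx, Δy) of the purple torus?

(1.1, 3.0)

The purple torus was at about (0.9, 3.2) and moved to about (2.0, 6.2).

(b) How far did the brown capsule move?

3.0

The brown capsule moved from about (7.5, 1.7) to (9.5, 3.9), a distance of √(2.0² + 2.2²) ≈ 3.0.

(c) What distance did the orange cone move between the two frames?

1.6

The orange cone moved from about (1.1, 5.7) to (2.3, 4.6), a distance of √(1.2² + 1.1²) ≈ 1.6.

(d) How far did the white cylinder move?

2.6

The white cylinder moved from about (11.7, 3.5) to (10.9, 1.0), a distance of √(0.8² + 2.5²) ≈ 2.6.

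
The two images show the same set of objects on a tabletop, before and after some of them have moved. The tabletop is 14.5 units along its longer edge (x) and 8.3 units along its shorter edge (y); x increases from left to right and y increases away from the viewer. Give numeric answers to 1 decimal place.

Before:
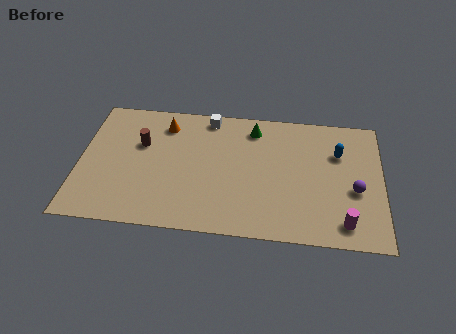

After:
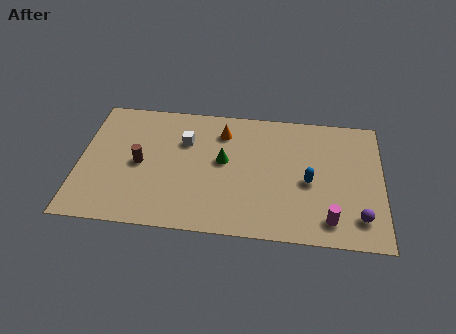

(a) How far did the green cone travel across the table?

2.7

The green cone was near (8.3, 6.9) before and (6.9, 4.6) after, so it travelled √(1.4² + 2.3²) ≈ 2.7 units.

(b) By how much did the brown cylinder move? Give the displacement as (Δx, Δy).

(0.0, -1.3)

From the two frames, the brown cylinder sits at roughly (2.9, 5.3) before and (2.9, 4.0) after.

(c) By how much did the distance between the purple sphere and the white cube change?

+1.2

They were about 8.1 units apart before and 9.3 after — 1.2 units further apart.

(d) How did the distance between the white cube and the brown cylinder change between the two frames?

-1.1

They were about 3.8 units apart before and 2.7 after — 1.1 units closer together.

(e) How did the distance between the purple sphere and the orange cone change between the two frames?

-1.6

Before: roughly 9.8 units apart; after: 8.2. That's 1.6 units closer together.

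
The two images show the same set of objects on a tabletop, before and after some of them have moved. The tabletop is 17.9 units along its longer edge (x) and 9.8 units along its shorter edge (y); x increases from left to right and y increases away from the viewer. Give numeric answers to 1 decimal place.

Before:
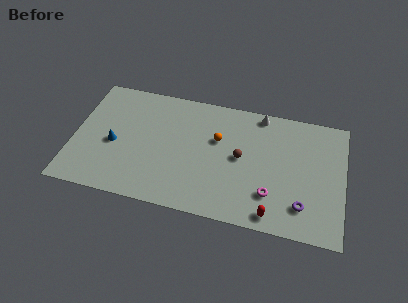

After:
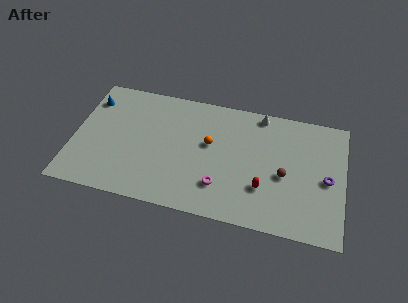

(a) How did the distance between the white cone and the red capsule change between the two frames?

-2.0

The distance was about 7.9 in the first image and 5.9 in the second, so they moved 2.0 units closer together.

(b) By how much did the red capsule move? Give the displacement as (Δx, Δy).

(-0.7, 1.9)

From the two frames, the red capsule sits at roughly (13.4, 1.1) before and (12.7, 3.0) after.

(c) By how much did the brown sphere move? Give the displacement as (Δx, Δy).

(2.9, -0.8)

The brown sphere started near (11.1, 5.1) and ended near (14.0, 4.3).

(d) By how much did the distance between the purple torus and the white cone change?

-1.1

Before: roughly 7.4 units apart; after: 6.3. That's 1.1 units closer together.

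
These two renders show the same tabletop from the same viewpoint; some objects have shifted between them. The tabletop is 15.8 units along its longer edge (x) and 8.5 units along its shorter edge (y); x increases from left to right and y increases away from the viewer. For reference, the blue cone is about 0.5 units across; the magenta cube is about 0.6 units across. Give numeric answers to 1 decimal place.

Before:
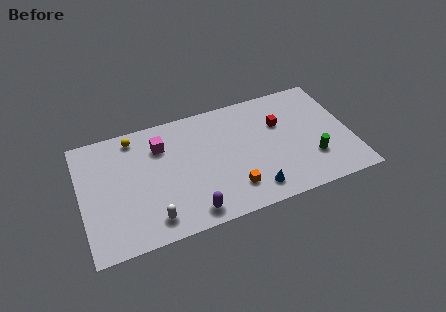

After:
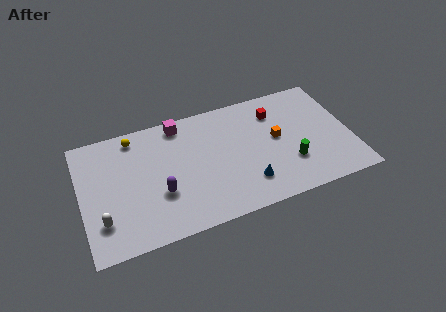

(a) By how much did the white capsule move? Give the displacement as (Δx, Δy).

(-2.8, 0.8)

The white capsule started near (3.9, 1.4) and ended near (1.1, 2.2).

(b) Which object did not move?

the yellow sphere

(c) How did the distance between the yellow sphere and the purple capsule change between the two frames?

-2.3

Before: roughly 6.9 units apart; after: 4.6. That's 2.3 units closer together.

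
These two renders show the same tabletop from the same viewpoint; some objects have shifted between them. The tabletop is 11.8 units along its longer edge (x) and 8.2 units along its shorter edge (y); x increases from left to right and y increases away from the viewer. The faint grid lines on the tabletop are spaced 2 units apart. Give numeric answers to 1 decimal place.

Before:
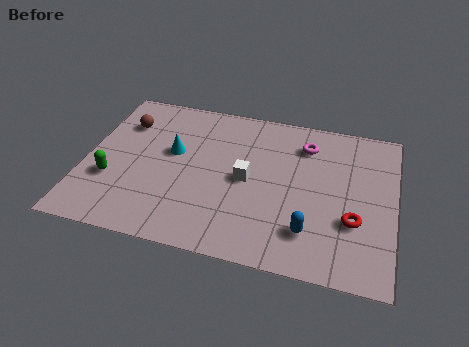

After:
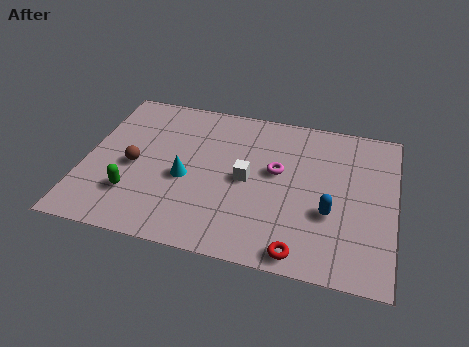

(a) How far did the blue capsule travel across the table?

1.3

From (8.7, 1.9) to (9.4, 3.0), the blue capsule covered √(0.7² + 1.1²) ≈ 1.3 units.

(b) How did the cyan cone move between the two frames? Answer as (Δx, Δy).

(0.6, -1.3)

The cyan cone was at about (3.3, 4.8) and moved to about (3.9, 3.5).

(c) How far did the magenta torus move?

2.0

The magenta torus was near (8.3, 6.4) before and (7.3, 4.7) after, so it travelled √(1.0² + 1.7²) ≈ 2.0 units.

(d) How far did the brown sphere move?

2.4

The brown sphere moved from about (1.3, 6.0) to (1.9, 3.7), a distance of √(0.6² + 2.3²) ≈ 2.4.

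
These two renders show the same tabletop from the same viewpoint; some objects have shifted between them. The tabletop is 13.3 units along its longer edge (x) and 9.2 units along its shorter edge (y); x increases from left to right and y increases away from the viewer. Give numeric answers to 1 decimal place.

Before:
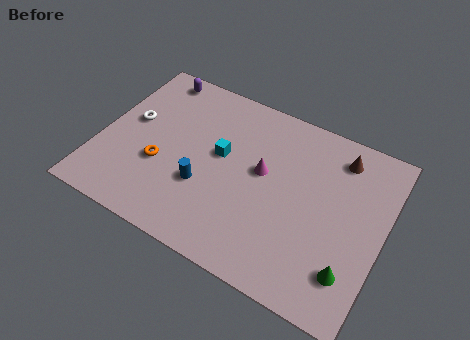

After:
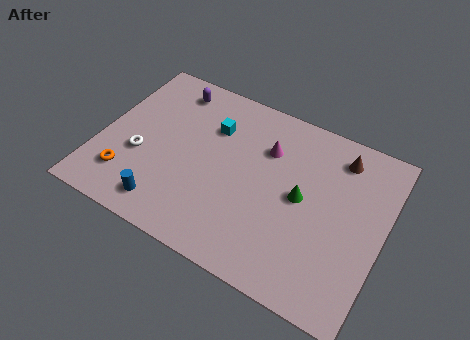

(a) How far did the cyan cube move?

1.4

From (5.6, 5.2) to (5.0, 6.5), the cyan cube covered √(0.6² + 1.3²) ≈ 1.4 units.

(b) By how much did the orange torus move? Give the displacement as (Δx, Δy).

(-1.4, -1.3)

The orange torus was at about (3.0, 3.4) and moved to about (1.6, 2.1).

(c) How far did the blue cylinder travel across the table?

2.3

From (5.1, 3.2) to (3.6, 1.4), the blue cylinder covered √(1.5² + 1.8²) ≈ 2.3 units.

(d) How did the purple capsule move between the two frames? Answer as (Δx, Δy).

(0.9, -0.4)

From the two frames, the purple capsule sits at roughly (1.9, 8.2) before and (2.8, 7.8) after.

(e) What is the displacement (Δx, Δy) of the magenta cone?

(0.0, 1.3)

From the two frames, the magenta cone sits at roughly (7.6, 5.2) before and (7.6, 6.5) after.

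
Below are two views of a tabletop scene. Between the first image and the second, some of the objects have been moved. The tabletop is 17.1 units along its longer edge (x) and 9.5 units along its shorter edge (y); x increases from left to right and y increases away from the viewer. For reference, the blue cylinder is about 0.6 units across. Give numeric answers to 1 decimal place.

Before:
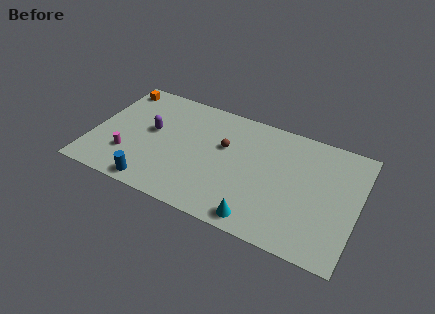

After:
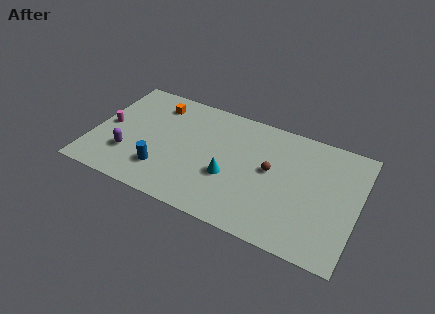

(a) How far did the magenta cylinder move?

2.6

The magenta cylinder moved from about (2.5, 2.7) to (0.9, 4.7), a distance of √(1.6² + 2.0²) ≈ 2.6.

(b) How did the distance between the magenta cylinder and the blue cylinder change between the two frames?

+2.0

They were about 2.5 units apart before and 4.5 after — 2.0 units further apart.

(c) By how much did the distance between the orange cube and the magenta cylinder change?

-1.6

The distance was about 5.7 in the first image and 4.1 in the second, so they moved 1.6 units closer together.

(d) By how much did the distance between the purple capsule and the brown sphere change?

+4.6

The distance was about 4.7 in the first image and 9.3 in the second, so they moved 4.6 units further apart.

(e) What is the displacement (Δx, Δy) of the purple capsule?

(-1.2, -2.5)

From the two frames, the purple capsule sits at roughly (3.7, 5.3) before and (2.5, 2.8) after.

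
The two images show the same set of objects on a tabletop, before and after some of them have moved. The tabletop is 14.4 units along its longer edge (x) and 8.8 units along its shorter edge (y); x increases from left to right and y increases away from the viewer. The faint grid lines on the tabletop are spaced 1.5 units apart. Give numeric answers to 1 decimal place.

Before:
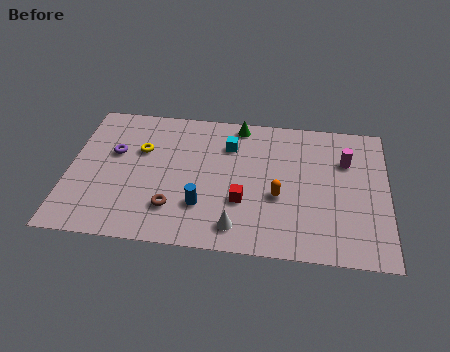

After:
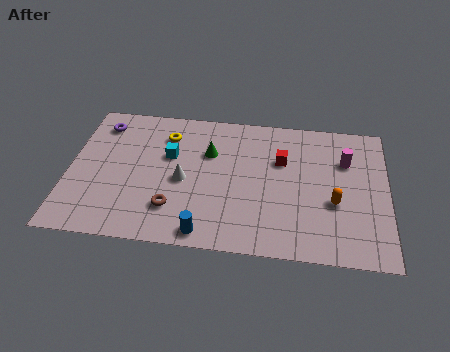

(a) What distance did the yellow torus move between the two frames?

1.6

The yellow torus was near (3.2, 5.7) before and (4.3, 6.8) after, so it travelled √(1.1² + 1.1²) ≈ 1.6 units.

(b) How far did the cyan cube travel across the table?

2.9

From (7.2, 6.5) to (4.5, 5.5), the cyan cube covered √(2.7² + 1.0²) ≈ 2.9 units.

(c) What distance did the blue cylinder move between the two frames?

1.6

From (6.1, 2.5) to (6.3, 0.9), the blue cylinder covered √(0.2² + 1.6²) ≈ 1.6 units.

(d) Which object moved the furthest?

the white cone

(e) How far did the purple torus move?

1.9

From (2.0, 5.4) to (1.3, 7.2), the purple torus covered √(0.7² + 1.8²) ≈ 1.9 units.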